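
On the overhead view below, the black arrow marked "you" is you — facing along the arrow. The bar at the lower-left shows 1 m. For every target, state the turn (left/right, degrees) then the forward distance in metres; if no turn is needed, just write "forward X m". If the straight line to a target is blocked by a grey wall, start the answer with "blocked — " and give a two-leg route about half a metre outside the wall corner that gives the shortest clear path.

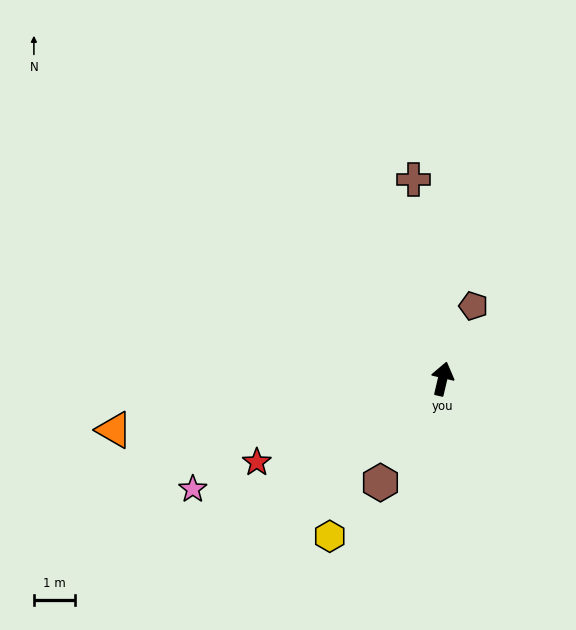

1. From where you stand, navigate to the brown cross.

turn left 22°, forward 4.9 m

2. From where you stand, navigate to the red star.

turn left 127°, forward 5.0 m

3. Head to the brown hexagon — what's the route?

turn left 162°, forward 3.0 m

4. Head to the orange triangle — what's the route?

turn left 112°, forward 8.2 m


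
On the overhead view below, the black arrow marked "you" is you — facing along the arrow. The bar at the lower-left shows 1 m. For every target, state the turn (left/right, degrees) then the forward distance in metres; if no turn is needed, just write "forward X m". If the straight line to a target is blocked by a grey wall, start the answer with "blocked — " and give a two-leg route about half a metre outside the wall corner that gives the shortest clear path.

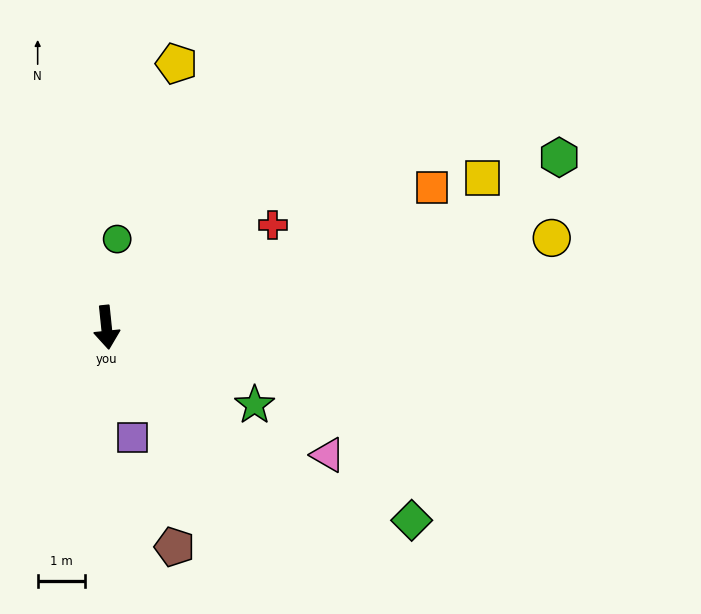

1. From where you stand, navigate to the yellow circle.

turn left 95°, forward 9.7 m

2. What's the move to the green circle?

turn left 167°, forward 1.9 m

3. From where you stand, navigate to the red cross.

turn left 116°, forward 4.1 m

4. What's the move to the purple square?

turn left 7°, forward 2.4 m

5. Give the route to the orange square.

turn left 107°, forward 7.5 m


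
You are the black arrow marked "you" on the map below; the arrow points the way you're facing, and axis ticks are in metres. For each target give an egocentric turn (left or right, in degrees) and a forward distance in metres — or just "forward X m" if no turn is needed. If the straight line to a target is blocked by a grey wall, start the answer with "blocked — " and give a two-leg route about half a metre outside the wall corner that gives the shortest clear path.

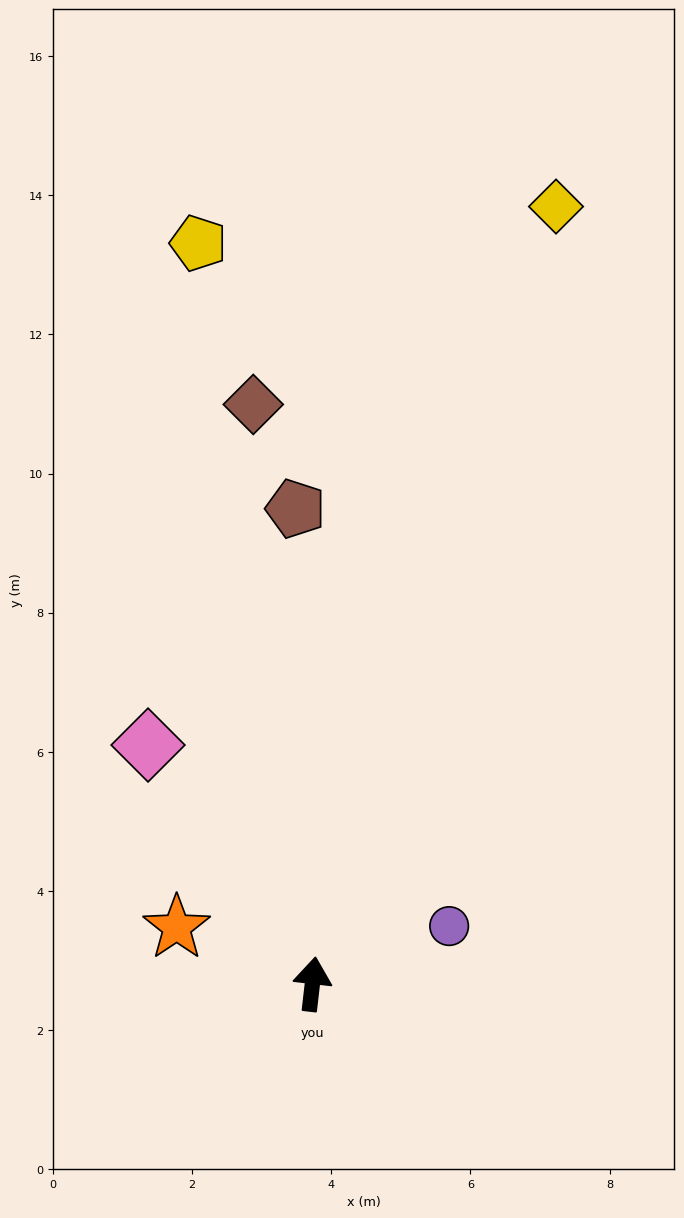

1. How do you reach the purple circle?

turn right 60°, forward 2.1 m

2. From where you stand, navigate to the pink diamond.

turn left 41°, forward 4.2 m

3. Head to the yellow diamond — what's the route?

turn right 11°, forward 11.7 m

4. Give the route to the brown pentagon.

turn left 9°, forward 6.8 m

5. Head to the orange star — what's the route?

turn left 74°, forward 2.1 m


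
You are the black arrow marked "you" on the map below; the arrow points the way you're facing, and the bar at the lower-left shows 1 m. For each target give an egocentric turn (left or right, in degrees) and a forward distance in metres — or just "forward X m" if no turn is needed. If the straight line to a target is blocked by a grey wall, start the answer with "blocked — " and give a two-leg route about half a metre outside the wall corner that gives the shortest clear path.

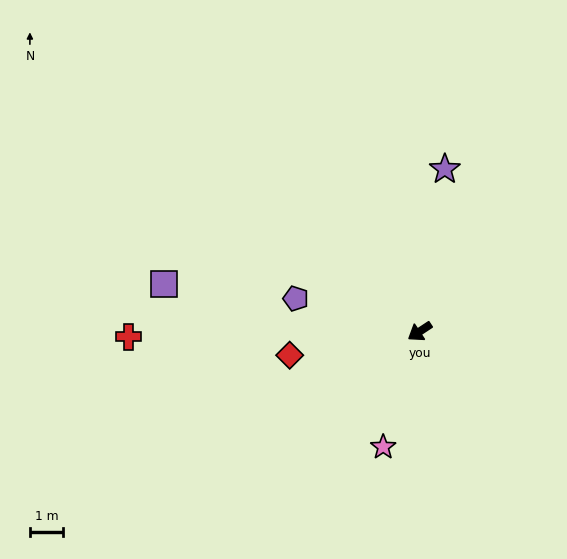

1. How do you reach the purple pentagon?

turn right 48°, forward 3.8 m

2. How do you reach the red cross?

turn right 32°, forward 8.7 m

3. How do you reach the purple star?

turn right 132°, forward 4.9 m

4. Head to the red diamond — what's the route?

turn right 23°, forward 3.9 m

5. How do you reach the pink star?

turn left 39°, forward 3.6 m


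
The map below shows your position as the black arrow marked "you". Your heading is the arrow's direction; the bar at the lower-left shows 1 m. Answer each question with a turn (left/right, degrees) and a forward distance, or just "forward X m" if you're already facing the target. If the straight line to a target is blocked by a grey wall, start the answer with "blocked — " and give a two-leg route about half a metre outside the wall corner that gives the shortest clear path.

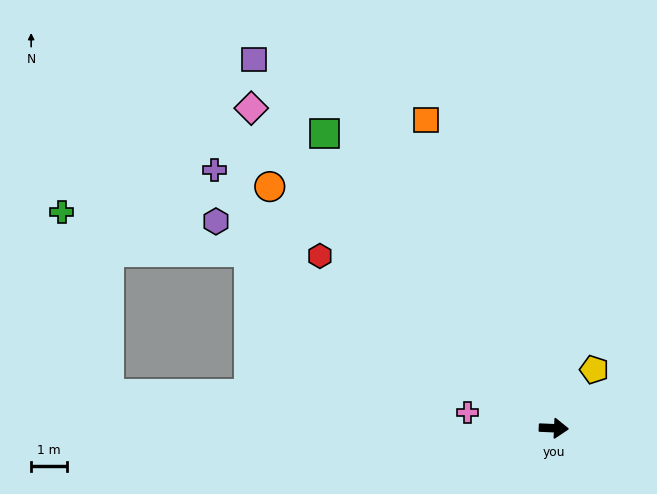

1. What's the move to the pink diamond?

turn left 136°, forward 12.4 m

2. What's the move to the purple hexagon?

turn left 151°, forward 11.1 m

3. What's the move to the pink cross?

turn left 172°, forward 2.5 m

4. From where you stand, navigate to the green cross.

blocked — turn left 153°, forward 9.9 m, then turn left 17°, forward 5.4 m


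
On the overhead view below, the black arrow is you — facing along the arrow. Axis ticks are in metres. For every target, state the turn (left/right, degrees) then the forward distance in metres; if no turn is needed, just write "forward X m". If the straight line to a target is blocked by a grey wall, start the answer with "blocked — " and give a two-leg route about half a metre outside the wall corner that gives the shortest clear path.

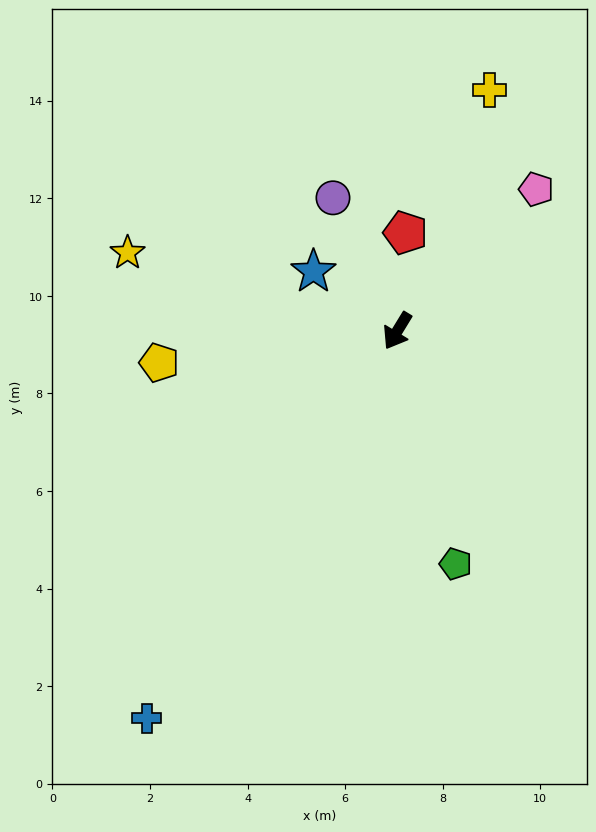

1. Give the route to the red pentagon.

turn right 153°, forward 2.0 m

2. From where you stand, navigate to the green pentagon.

turn left 45°, forward 4.9 m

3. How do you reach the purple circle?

turn right 123°, forward 3.0 m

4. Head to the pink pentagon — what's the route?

turn left 167°, forward 4.1 m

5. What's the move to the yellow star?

turn right 75°, forward 5.8 m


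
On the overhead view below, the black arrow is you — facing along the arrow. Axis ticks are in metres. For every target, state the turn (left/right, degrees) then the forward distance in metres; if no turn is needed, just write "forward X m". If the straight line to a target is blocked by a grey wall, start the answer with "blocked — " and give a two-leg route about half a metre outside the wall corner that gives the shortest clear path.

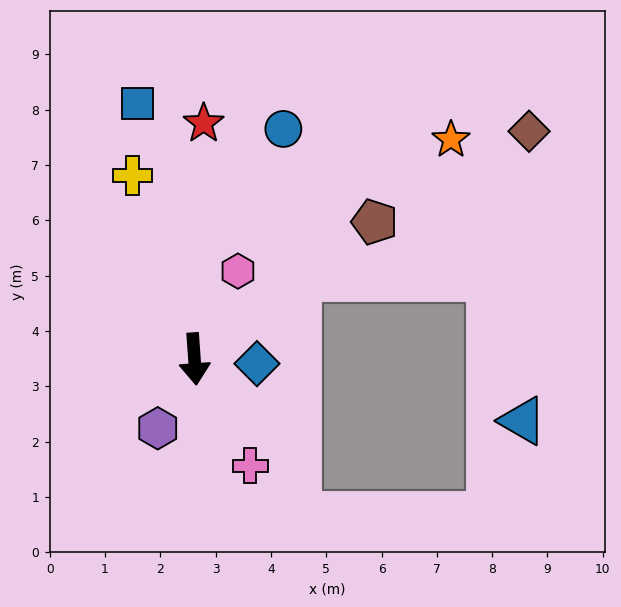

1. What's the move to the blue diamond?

turn left 82°, forward 1.1 m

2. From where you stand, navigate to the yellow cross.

turn right 165°, forward 3.5 m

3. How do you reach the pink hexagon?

turn left 150°, forward 1.8 m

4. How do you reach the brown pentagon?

turn left 123°, forward 4.1 m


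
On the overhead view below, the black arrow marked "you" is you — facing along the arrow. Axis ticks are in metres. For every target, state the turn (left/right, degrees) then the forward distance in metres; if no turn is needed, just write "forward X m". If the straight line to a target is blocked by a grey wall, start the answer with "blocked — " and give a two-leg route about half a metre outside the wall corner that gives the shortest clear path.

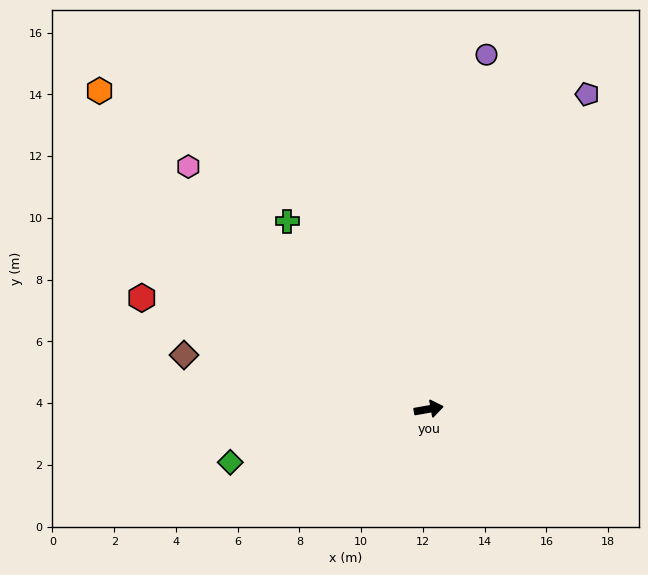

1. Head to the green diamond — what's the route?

turn right 175°, forward 6.7 m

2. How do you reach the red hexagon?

turn left 149°, forward 10.0 m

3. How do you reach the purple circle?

turn left 71°, forward 11.6 m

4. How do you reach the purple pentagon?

turn left 53°, forward 11.4 m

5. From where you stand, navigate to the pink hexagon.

turn left 125°, forward 11.1 m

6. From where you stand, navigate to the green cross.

turn left 117°, forward 7.6 m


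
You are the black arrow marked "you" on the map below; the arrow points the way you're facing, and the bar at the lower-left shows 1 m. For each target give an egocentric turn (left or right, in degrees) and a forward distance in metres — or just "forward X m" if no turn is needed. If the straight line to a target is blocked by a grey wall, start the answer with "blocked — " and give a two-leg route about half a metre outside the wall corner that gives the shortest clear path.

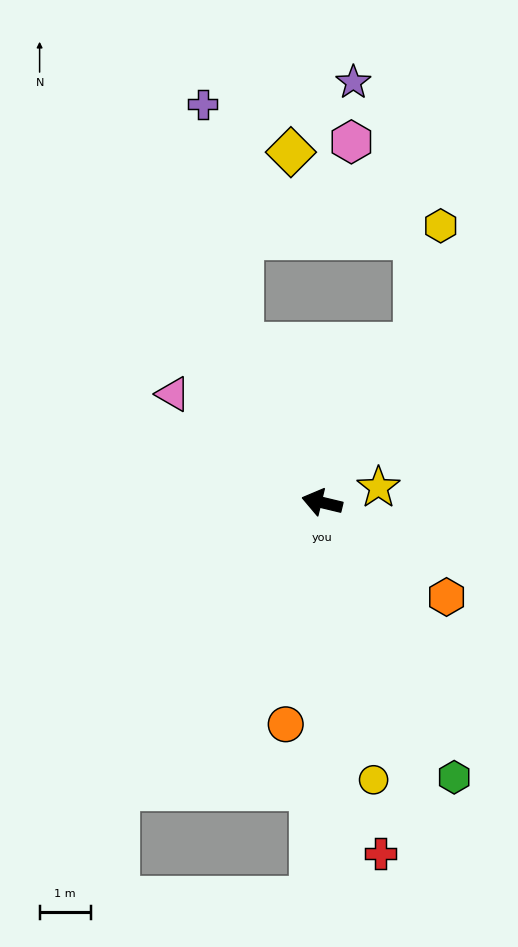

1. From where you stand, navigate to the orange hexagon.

turn left 156°, forward 3.1 m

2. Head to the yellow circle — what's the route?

turn left 114°, forward 5.5 m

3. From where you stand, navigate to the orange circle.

turn left 94°, forward 4.4 m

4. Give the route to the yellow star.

turn right 152°, forward 1.1 m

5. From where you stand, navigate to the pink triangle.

turn right 23°, forward 3.6 m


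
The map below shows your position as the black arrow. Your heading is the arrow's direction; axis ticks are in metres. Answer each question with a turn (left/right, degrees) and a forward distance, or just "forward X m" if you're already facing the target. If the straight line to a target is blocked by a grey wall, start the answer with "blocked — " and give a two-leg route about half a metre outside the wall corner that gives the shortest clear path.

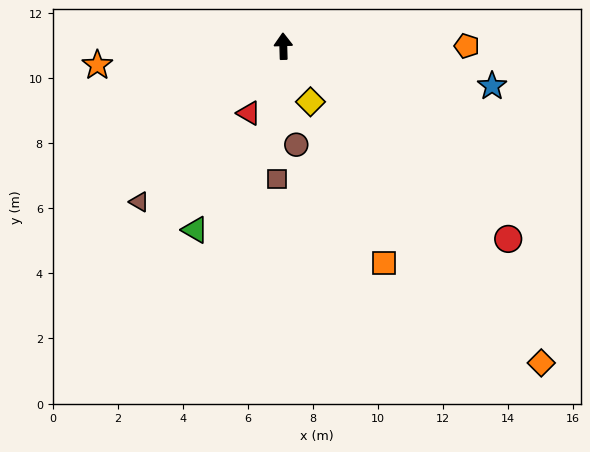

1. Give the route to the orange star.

turn left 94°, forward 5.7 m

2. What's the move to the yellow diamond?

turn right 156°, forward 1.9 m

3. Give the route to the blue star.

turn right 103°, forward 6.5 m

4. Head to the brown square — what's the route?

turn left 176°, forward 4.1 m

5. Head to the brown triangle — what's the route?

turn left 136°, forward 6.5 m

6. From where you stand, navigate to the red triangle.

turn left 151°, forward 2.3 m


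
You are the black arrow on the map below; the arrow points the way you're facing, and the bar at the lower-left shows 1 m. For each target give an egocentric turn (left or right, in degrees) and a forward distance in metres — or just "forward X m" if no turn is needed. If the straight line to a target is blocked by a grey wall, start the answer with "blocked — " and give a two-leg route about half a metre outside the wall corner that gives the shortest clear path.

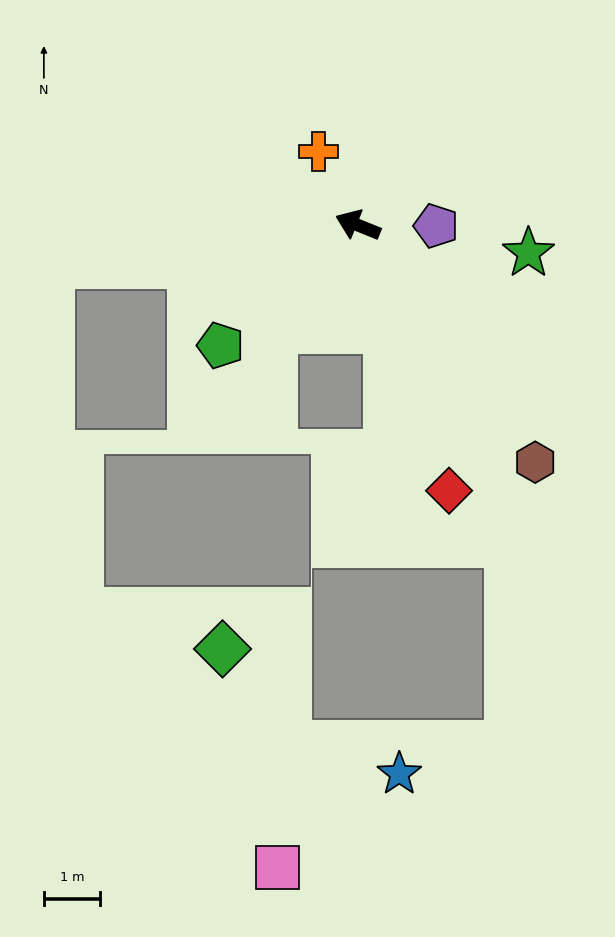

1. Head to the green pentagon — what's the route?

turn left 63°, forward 3.3 m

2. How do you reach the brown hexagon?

turn left 149°, forward 5.3 m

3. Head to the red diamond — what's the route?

turn left 131°, forward 5.0 m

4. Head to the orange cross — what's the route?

turn right 40°, forward 1.5 m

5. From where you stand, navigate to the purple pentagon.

turn right 159°, forward 1.4 m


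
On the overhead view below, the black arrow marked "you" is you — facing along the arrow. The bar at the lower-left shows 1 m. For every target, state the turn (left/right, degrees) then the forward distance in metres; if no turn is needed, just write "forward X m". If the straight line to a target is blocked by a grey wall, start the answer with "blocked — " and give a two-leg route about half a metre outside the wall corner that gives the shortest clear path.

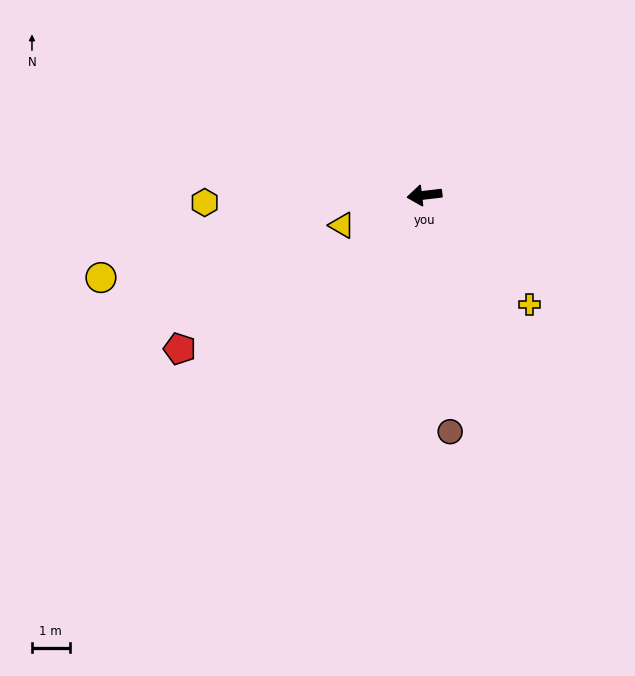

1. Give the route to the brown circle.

turn left 89°, forward 6.3 m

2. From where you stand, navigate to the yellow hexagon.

turn right 5°, forward 5.8 m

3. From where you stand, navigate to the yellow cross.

turn left 127°, forward 4.0 m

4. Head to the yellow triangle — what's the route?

turn left 13°, forward 2.3 m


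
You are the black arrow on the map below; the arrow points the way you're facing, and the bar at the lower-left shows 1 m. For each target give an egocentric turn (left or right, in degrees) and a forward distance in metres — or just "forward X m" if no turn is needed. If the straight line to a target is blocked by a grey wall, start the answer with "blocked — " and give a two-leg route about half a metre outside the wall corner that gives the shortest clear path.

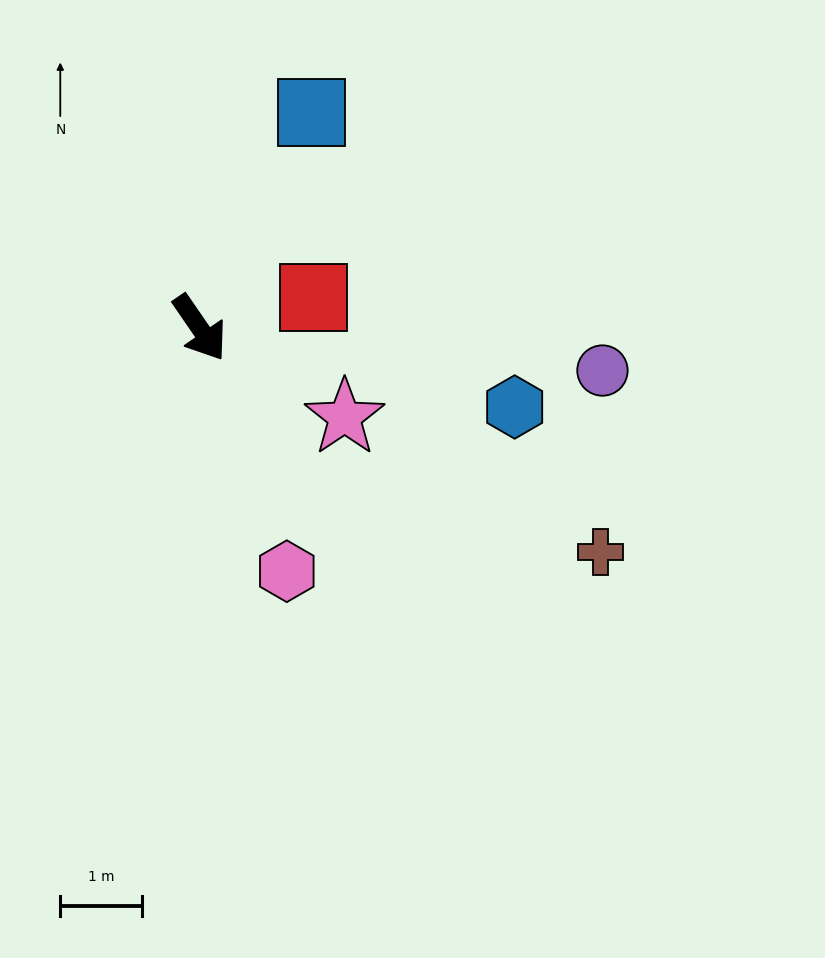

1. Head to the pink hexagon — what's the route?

turn right 15°, forward 3.1 m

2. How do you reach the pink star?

turn left 24°, forward 2.1 m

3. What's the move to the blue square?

turn left 118°, forward 3.0 m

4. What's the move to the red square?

turn left 70°, forward 1.4 m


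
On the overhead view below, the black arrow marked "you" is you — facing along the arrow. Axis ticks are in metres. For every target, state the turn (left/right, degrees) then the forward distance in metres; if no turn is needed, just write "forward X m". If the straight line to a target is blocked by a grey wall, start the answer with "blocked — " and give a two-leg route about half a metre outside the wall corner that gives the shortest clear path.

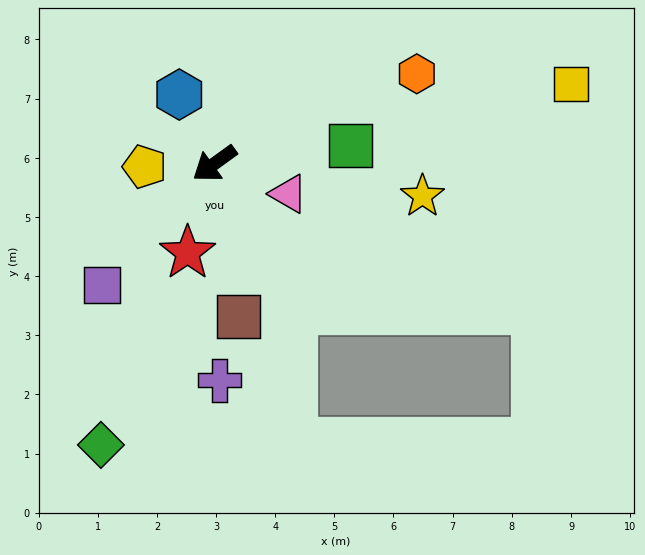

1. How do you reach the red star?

turn left 37°, forward 1.6 m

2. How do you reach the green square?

turn left 152°, forward 2.3 m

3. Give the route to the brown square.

turn left 63°, forward 2.6 m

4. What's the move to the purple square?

turn left 11°, forward 2.8 m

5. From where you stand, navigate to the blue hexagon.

turn right 99°, forward 1.3 m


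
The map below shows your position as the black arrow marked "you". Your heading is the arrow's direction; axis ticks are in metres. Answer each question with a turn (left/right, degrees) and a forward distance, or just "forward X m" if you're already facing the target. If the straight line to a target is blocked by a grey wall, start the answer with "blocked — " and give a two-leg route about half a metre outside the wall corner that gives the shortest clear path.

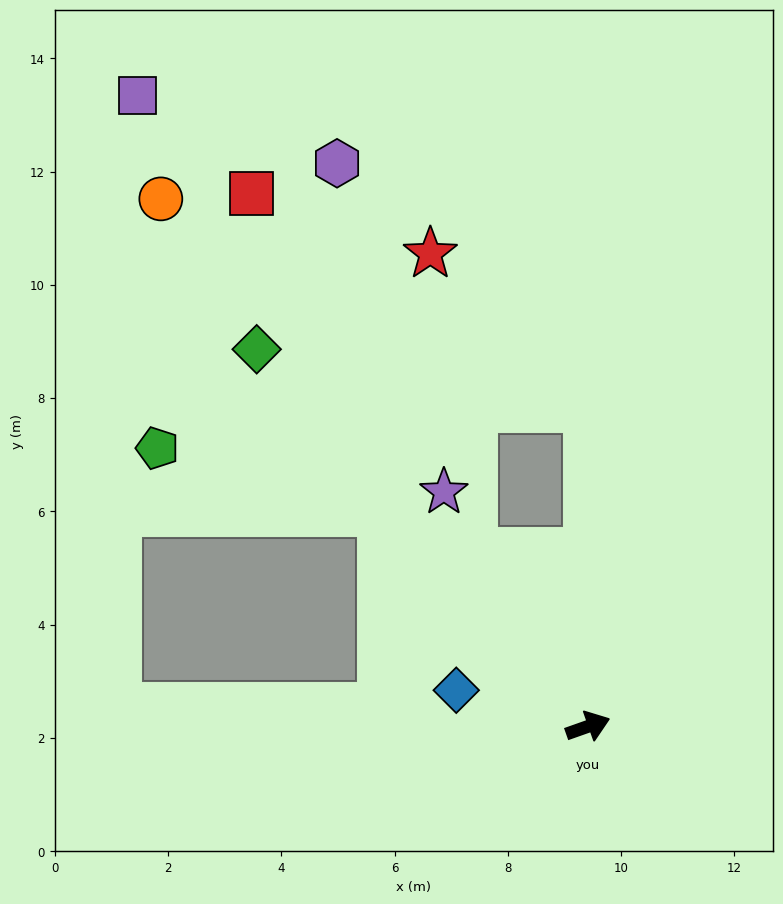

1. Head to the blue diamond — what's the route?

turn left 145°, forward 2.4 m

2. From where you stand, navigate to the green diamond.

turn left 112°, forward 8.9 m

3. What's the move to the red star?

blocked — turn left 71°, forward 5.6 m, then turn left 45°, forward 3.9 m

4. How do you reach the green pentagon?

blocked — turn left 114°, forward 5.3 m, then turn left 31°, forward 4.1 m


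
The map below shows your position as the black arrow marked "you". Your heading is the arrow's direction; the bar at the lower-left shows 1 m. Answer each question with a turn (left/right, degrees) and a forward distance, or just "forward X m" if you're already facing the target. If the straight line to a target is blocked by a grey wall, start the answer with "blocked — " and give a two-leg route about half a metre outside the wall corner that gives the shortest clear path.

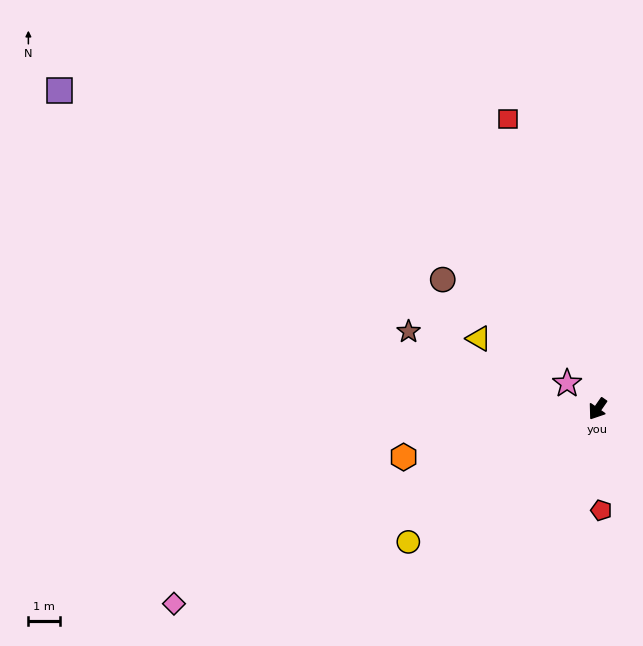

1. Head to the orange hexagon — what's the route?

turn right 41°, forward 6.2 m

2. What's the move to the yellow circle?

turn right 20°, forward 7.2 m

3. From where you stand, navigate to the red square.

turn right 128°, forward 9.5 m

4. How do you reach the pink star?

turn right 95°, forward 1.2 m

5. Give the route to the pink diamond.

turn right 30°, forward 14.5 m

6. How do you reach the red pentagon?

turn left 37°, forward 3.2 m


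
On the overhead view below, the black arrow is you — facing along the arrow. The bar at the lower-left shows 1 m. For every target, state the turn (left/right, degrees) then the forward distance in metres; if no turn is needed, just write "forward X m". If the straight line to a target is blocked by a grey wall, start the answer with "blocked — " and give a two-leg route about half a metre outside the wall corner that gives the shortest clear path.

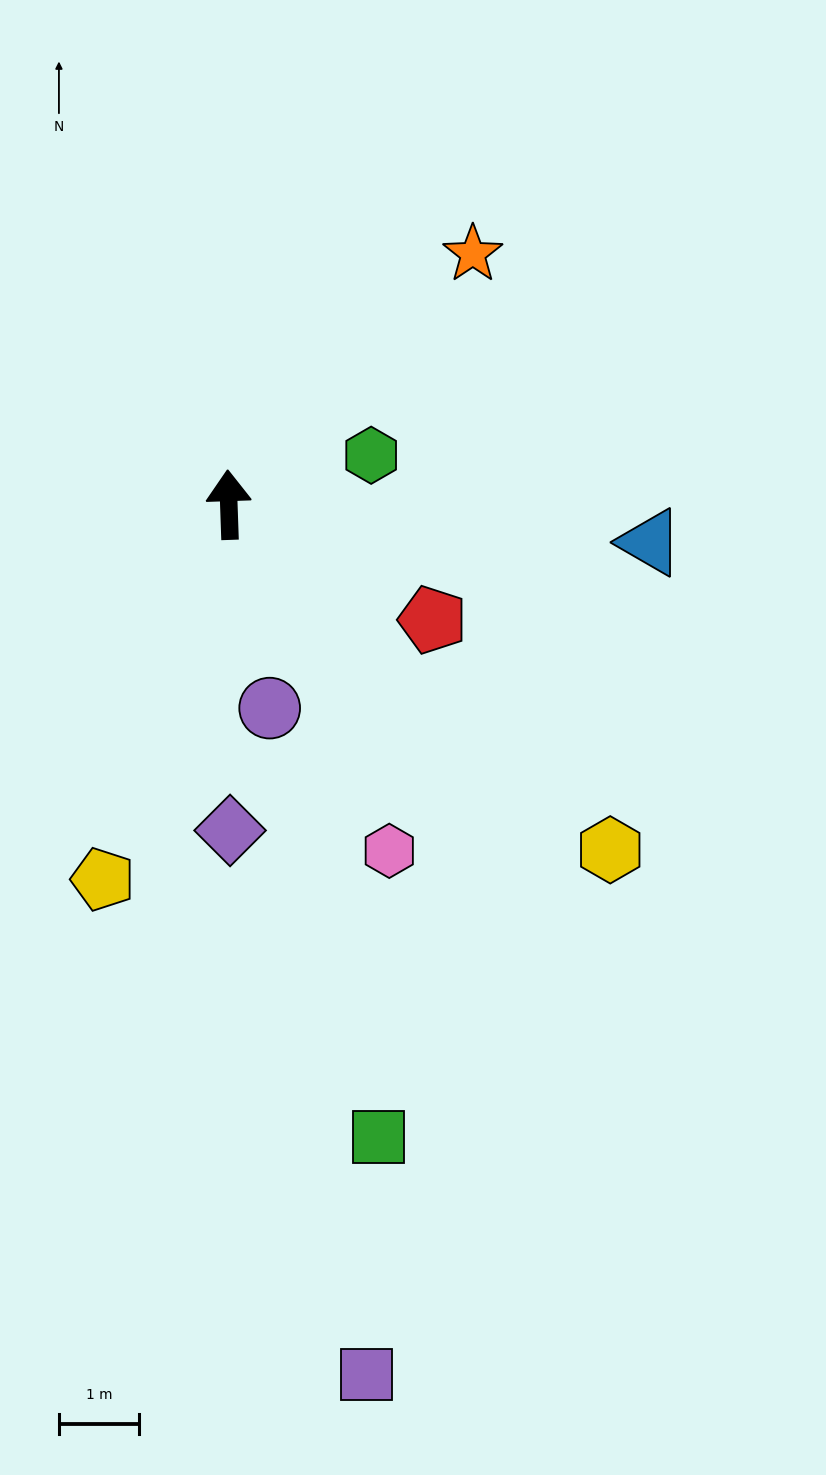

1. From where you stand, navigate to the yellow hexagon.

turn right 134°, forward 6.4 m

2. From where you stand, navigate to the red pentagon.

turn right 121°, forward 2.9 m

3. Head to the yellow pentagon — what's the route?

turn left 159°, forward 4.9 m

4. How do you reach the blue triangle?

turn right 97°, forward 5.3 m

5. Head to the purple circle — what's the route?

turn right 171°, forward 2.6 m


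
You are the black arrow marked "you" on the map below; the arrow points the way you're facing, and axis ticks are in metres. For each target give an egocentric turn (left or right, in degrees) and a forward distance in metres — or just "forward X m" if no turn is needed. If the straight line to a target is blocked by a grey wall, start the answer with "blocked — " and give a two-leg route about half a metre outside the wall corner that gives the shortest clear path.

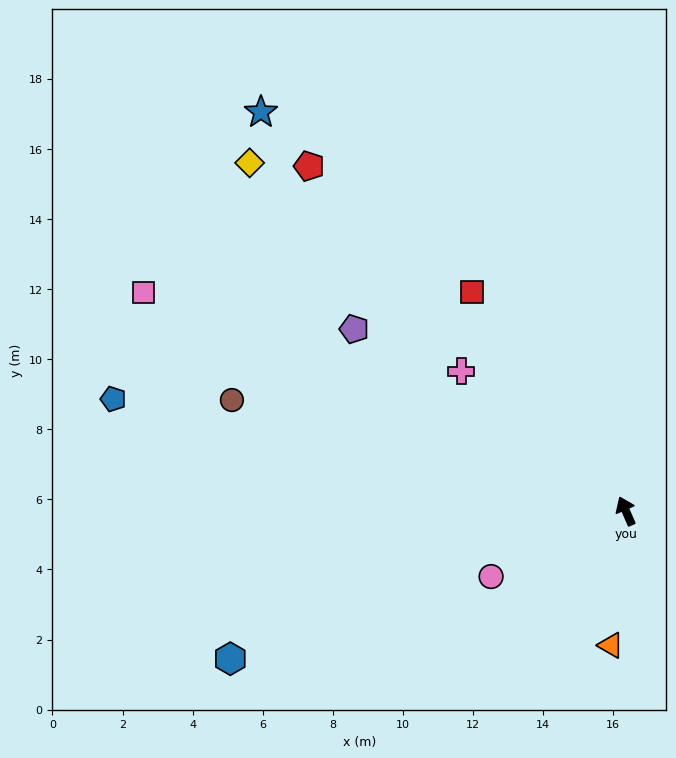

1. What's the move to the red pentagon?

turn left 19°, forward 13.4 m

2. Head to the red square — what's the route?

turn left 11°, forward 7.6 m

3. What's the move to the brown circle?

turn left 51°, forward 11.7 m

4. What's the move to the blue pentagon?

turn left 54°, forward 15.0 m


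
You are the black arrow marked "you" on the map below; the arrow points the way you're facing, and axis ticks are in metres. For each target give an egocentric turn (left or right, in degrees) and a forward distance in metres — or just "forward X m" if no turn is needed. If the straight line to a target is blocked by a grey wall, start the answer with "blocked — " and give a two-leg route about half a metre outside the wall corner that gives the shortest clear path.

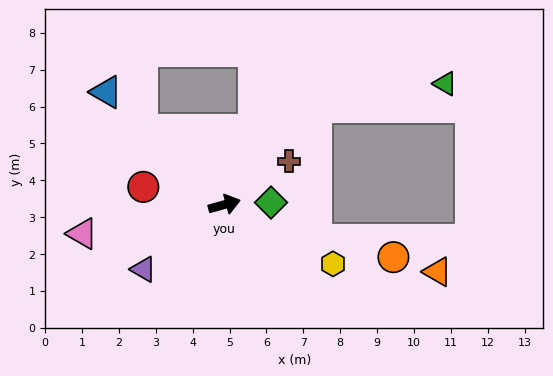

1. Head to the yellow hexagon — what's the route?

turn right 44°, forward 3.4 m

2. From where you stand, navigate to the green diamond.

turn right 13°, forward 1.3 m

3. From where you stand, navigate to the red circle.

turn left 152°, forward 2.3 m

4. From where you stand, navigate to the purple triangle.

turn right 157°, forward 2.8 m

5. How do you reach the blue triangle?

turn left 121°, forward 4.4 m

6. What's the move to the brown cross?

turn left 18°, forward 2.1 m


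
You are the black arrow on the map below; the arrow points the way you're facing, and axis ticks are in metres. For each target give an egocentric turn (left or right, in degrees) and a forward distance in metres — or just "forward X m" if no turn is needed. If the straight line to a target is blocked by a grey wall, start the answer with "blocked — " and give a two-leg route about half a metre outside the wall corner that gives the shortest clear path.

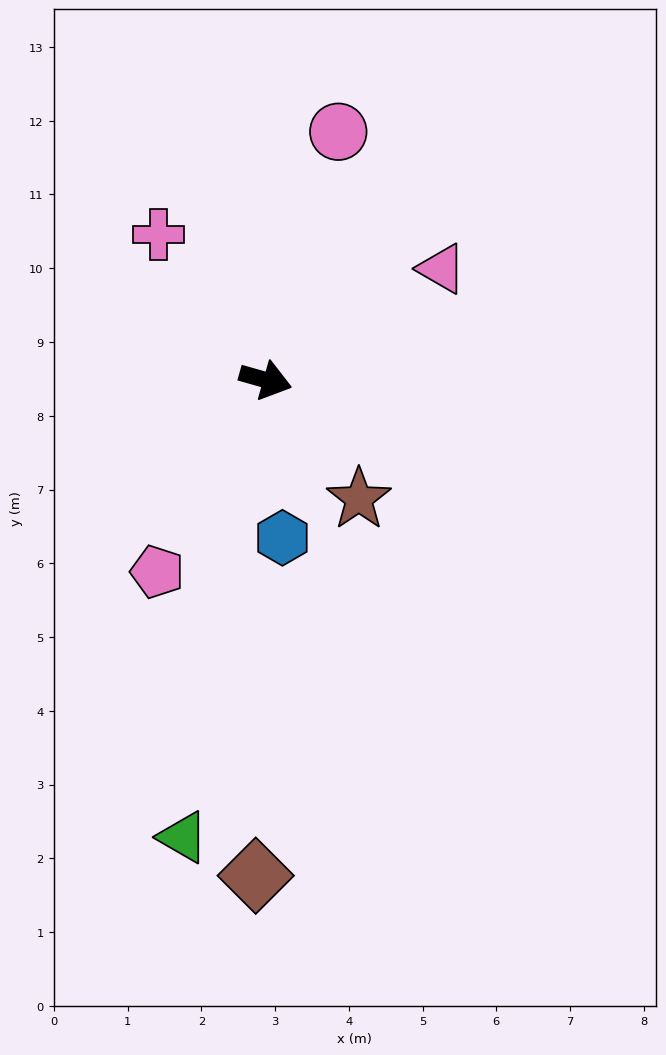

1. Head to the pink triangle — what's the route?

turn left 48°, forward 2.8 m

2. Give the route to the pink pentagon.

turn right 104°, forward 3.0 m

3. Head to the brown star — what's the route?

turn right 36°, forward 2.0 m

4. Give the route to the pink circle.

turn left 90°, forward 3.5 m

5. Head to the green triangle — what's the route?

turn right 84°, forward 6.3 m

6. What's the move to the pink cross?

turn left 142°, forward 2.4 m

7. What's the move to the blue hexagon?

turn right 68°, forward 2.2 m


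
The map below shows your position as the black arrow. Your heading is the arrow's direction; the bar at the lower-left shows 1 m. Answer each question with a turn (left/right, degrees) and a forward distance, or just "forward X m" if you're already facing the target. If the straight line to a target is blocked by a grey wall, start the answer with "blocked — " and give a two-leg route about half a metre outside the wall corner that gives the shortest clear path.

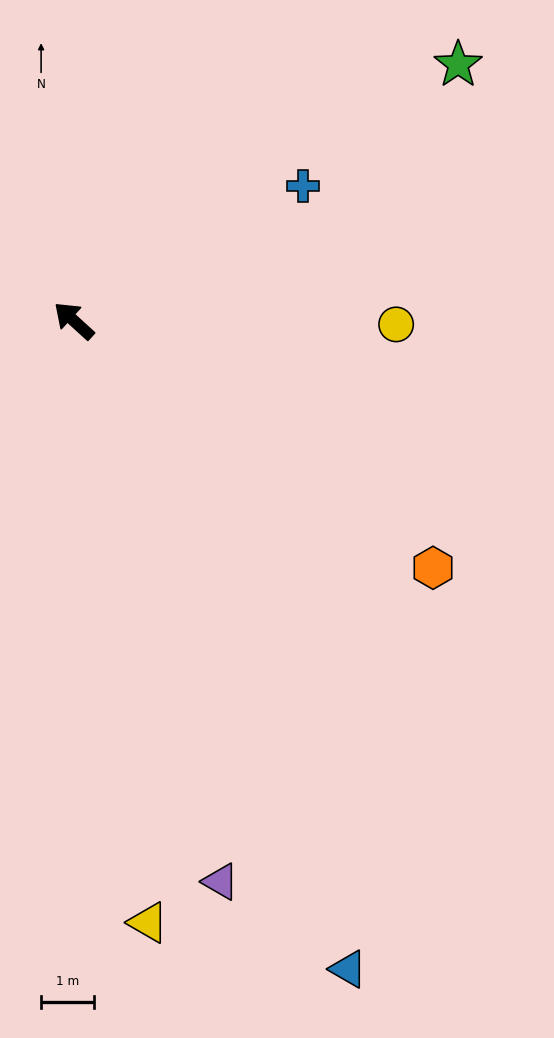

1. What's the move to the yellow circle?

turn right 138°, forward 6.1 m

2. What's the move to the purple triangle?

turn left 147°, forward 11.0 m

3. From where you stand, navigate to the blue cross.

turn right 107°, forward 5.1 m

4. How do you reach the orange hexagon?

turn right 172°, forward 8.3 m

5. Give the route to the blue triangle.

turn left 155°, forward 13.4 m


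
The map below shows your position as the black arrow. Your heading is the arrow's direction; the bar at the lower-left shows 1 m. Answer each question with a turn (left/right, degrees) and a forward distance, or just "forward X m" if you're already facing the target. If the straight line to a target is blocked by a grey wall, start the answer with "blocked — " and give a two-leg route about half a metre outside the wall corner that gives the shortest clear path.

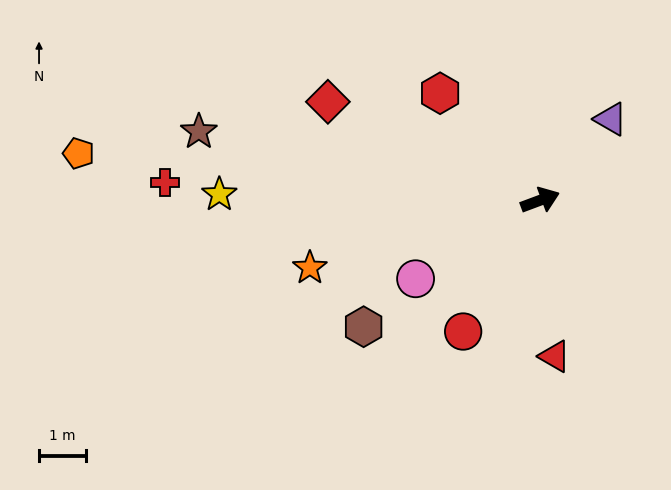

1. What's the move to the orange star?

turn left 176°, forward 5.1 m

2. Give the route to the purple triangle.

turn left 29°, forward 2.3 m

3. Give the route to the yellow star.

turn left 158°, forward 6.9 m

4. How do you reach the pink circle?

turn right 168°, forward 3.1 m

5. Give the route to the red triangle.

turn right 105°, forward 3.3 m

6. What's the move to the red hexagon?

turn left 113°, forward 3.1 m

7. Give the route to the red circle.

turn right 141°, forward 3.3 m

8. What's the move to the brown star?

turn left 148°, forward 7.4 m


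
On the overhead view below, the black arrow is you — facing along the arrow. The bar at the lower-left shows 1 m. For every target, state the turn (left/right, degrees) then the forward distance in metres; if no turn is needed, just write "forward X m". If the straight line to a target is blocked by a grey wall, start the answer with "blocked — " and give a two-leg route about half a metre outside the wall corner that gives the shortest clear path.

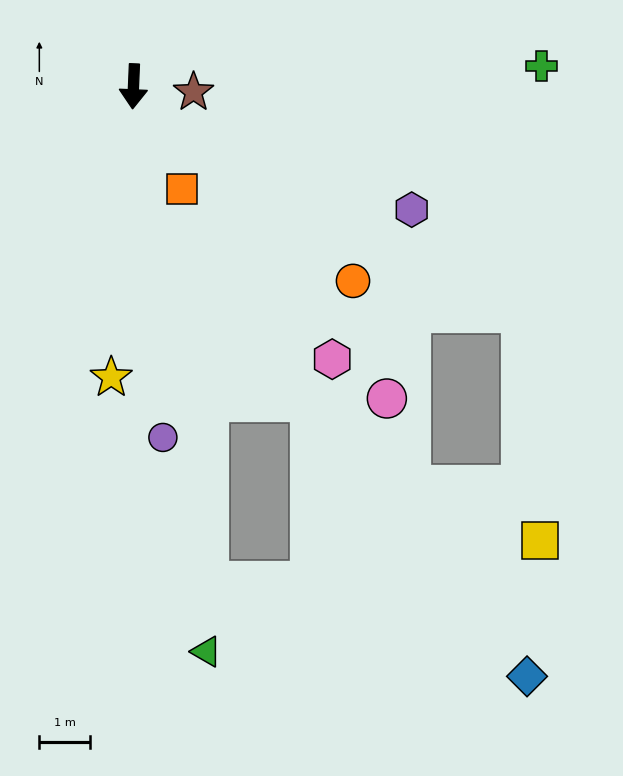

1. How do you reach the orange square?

turn left 28°, forward 2.2 m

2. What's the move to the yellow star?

forward 5.8 m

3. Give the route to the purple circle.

turn left 7°, forward 7.0 m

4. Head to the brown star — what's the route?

turn left 87°, forward 1.2 m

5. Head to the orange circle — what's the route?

turn left 51°, forward 5.8 m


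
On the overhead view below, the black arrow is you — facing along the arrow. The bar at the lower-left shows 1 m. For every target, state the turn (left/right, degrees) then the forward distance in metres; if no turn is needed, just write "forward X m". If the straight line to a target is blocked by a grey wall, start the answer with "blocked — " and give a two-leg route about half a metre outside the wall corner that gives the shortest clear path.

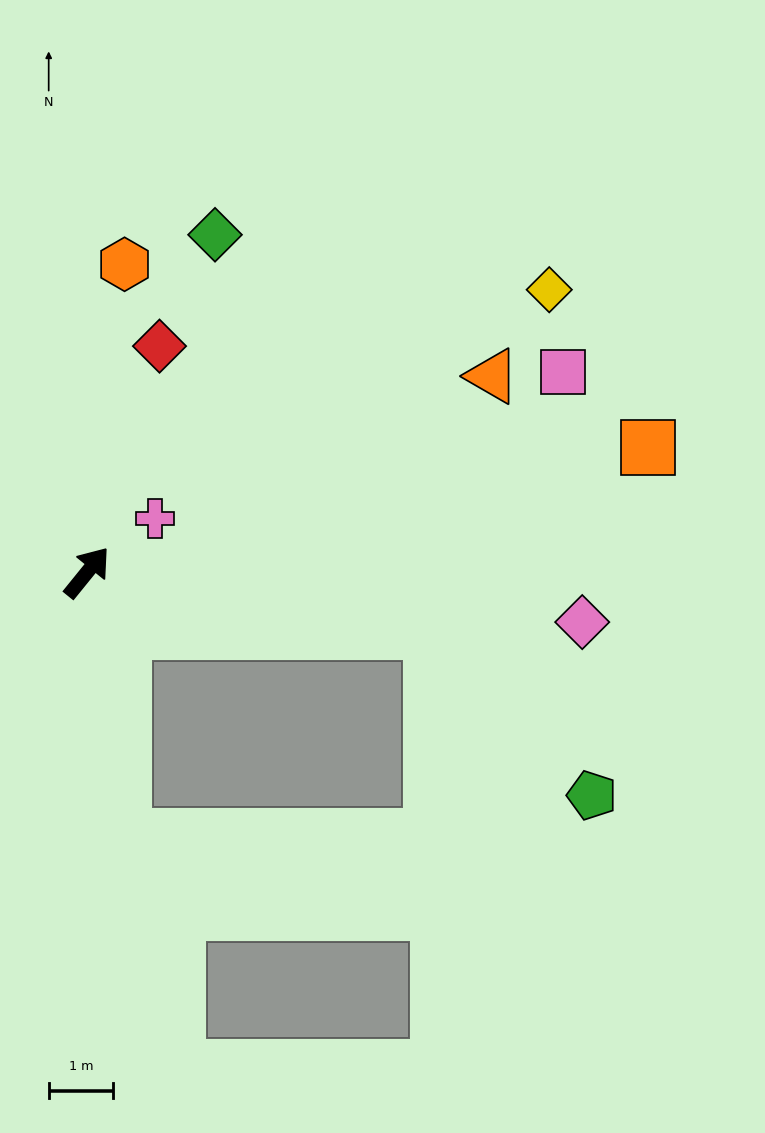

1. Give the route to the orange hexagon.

turn left 32°, forward 4.8 m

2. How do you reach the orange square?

turn right 38°, forward 9.0 m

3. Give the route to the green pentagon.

blocked — turn right 61°, forward 5.4 m, then turn right 35°, forward 3.6 m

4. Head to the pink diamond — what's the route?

turn right 57°, forward 7.8 m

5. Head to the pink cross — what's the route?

turn right 13°, forward 1.4 m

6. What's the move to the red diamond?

turn left 21°, forward 3.7 m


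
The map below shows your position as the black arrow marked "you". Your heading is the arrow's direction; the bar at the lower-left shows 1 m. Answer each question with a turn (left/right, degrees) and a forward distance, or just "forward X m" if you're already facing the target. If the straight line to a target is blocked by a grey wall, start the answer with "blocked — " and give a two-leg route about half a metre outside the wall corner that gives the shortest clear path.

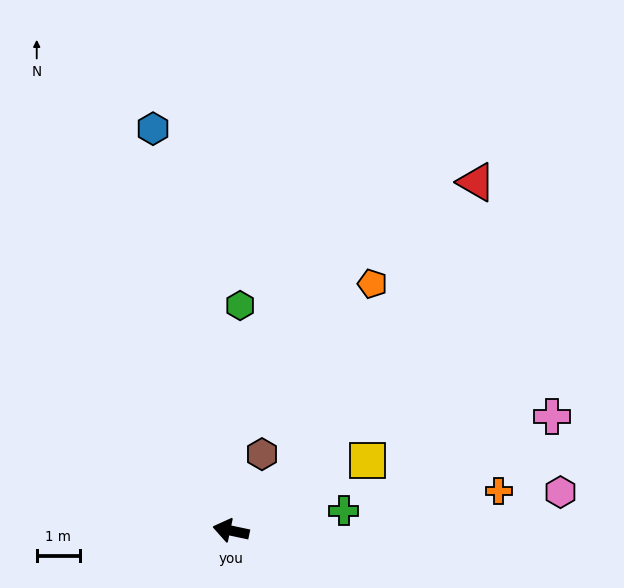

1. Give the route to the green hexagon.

turn right 80°, forward 5.2 m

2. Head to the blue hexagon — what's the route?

turn right 67°, forward 9.5 m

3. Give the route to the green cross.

turn right 158°, forward 2.7 m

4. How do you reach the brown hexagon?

turn right 100°, forward 1.9 m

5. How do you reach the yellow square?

turn right 141°, forward 3.6 m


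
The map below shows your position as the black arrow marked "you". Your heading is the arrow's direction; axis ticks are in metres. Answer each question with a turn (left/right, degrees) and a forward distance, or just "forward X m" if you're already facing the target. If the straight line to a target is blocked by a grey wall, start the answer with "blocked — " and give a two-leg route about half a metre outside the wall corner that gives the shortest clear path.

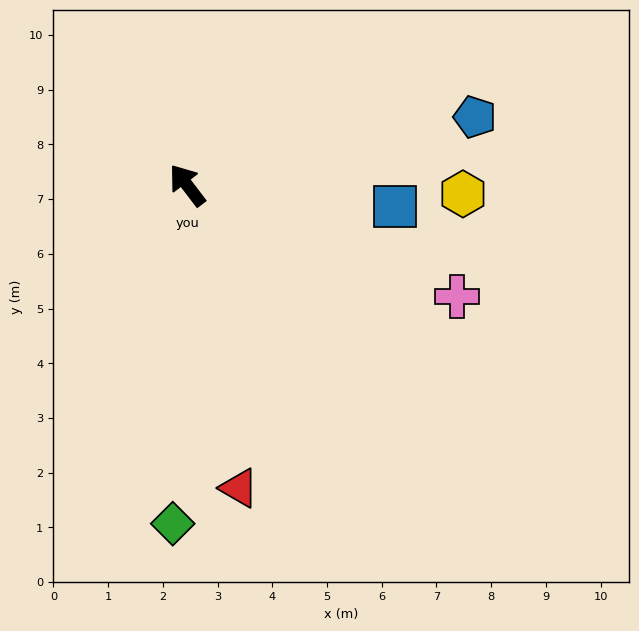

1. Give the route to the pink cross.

turn right 150°, forward 5.3 m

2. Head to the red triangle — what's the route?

turn left 152°, forward 5.6 m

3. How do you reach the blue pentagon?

turn right 114°, forward 5.4 m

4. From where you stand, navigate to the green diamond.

turn left 140°, forward 6.2 m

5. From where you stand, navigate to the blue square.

turn right 133°, forward 3.8 m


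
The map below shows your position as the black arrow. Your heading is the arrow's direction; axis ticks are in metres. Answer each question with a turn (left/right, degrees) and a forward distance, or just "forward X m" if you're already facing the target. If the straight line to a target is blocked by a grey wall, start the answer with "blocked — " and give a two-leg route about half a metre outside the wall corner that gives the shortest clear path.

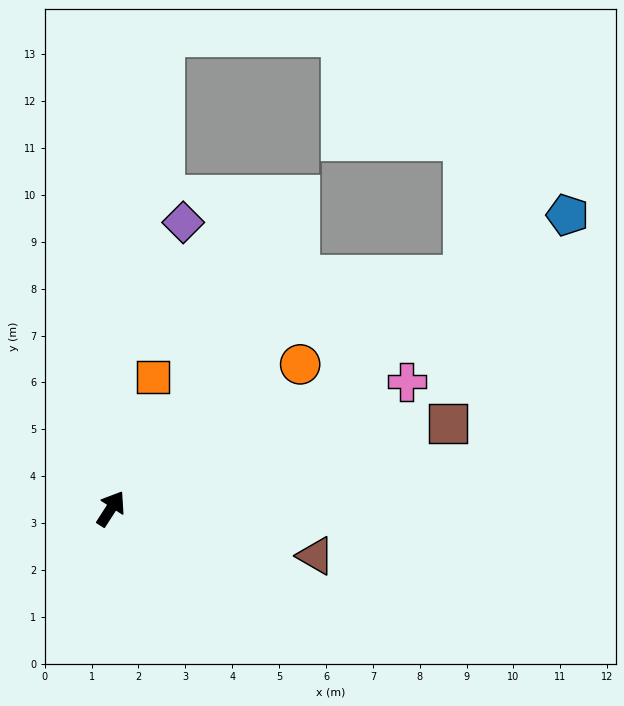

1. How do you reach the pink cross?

turn right 34°, forward 6.9 m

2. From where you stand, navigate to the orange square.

turn left 15°, forward 2.9 m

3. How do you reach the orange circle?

turn right 20°, forward 5.1 m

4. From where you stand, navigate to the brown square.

turn right 43°, forward 7.4 m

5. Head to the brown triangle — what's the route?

turn right 70°, forward 4.5 m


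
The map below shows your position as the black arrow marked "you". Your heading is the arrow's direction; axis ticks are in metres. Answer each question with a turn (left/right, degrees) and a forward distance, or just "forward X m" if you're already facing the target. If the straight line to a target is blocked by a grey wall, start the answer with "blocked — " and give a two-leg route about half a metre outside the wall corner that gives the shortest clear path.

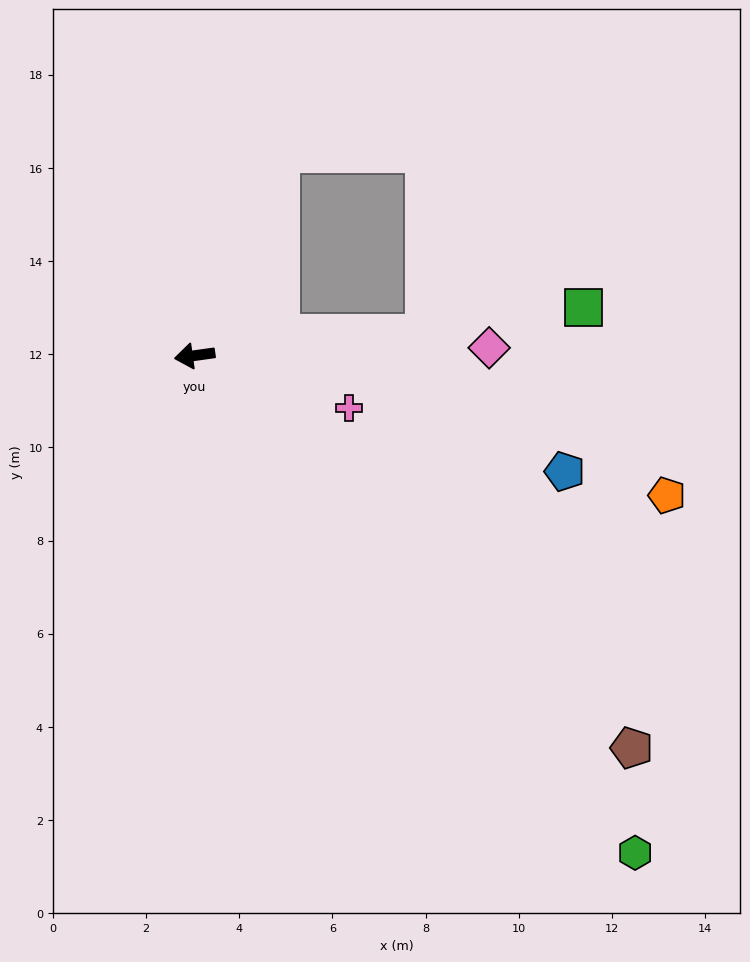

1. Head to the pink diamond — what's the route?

turn left 174°, forward 6.3 m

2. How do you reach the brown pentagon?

turn left 130°, forward 12.6 m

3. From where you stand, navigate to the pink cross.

turn left 153°, forward 3.5 m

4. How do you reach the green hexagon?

turn left 124°, forward 14.3 m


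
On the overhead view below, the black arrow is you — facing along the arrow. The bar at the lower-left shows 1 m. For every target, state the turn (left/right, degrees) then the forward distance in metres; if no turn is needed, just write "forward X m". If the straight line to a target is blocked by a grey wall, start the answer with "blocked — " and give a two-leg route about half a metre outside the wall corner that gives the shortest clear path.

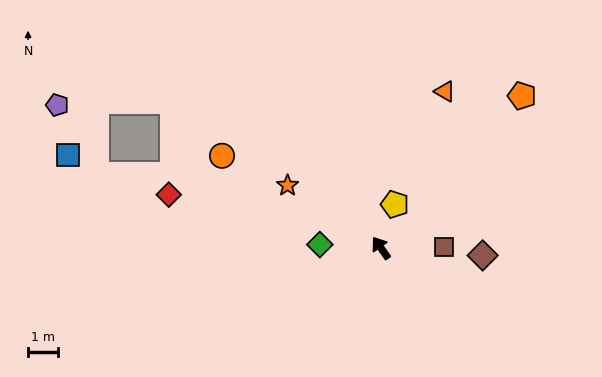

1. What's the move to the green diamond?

turn left 52°, forward 2.0 m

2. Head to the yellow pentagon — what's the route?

turn right 53°, forward 1.5 m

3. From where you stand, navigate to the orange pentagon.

turn right 78°, forward 6.9 m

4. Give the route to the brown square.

turn right 124°, forward 2.1 m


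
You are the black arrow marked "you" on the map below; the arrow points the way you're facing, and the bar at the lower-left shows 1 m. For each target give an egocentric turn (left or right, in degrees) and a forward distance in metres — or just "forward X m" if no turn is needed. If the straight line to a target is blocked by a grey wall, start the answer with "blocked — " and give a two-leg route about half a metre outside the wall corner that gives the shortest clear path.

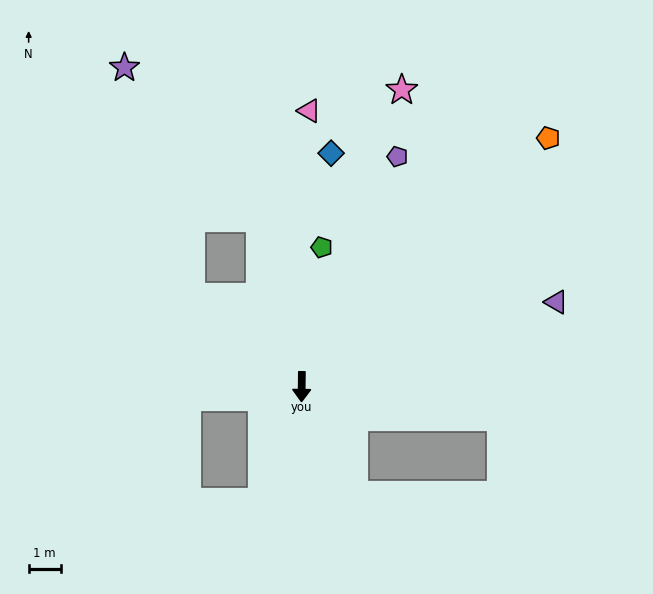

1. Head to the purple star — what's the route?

blocked — turn right 165°, forward 5.4 m, then turn left 27°, forward 6.3 m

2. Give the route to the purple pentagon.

turn left 158°, forward 7.7 m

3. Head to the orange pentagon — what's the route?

turn left 136°, forward 10.8 m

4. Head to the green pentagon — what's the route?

turn left 172°, forward 4.4 m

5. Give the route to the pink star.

turn left 162°, forward 9.7 m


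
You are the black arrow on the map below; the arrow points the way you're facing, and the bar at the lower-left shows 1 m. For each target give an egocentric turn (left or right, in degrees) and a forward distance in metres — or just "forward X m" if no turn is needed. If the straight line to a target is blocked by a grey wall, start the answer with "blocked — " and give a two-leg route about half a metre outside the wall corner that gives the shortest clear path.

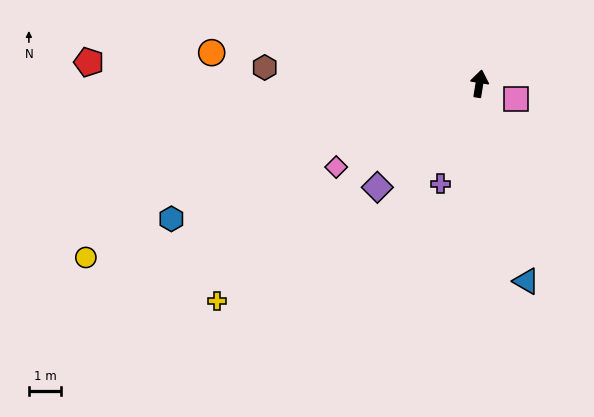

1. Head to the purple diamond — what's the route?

turn left 145°, forward 4.5 m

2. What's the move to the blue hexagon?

turn left 123°, forward 10.3 m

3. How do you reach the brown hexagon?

turn left 95°, forward 6.6 m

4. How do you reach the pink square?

turn right 103°, forward 1.2 m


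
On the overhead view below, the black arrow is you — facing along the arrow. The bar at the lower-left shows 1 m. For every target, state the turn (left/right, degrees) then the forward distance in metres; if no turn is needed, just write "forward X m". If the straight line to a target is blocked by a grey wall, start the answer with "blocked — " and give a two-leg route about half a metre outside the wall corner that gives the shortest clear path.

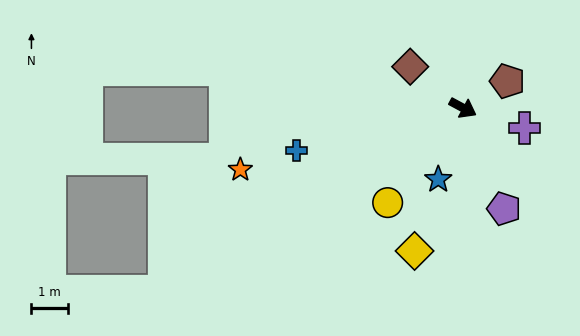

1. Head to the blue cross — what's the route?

turn right 137°, forward 4.7 m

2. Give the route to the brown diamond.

turn left 170°, forward 1.8 m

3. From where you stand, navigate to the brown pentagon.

turn left 59°, forward 1.4 m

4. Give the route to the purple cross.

turn left 10°, forward 1.8 m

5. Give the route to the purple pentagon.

turn right 40°, forward 3.0 m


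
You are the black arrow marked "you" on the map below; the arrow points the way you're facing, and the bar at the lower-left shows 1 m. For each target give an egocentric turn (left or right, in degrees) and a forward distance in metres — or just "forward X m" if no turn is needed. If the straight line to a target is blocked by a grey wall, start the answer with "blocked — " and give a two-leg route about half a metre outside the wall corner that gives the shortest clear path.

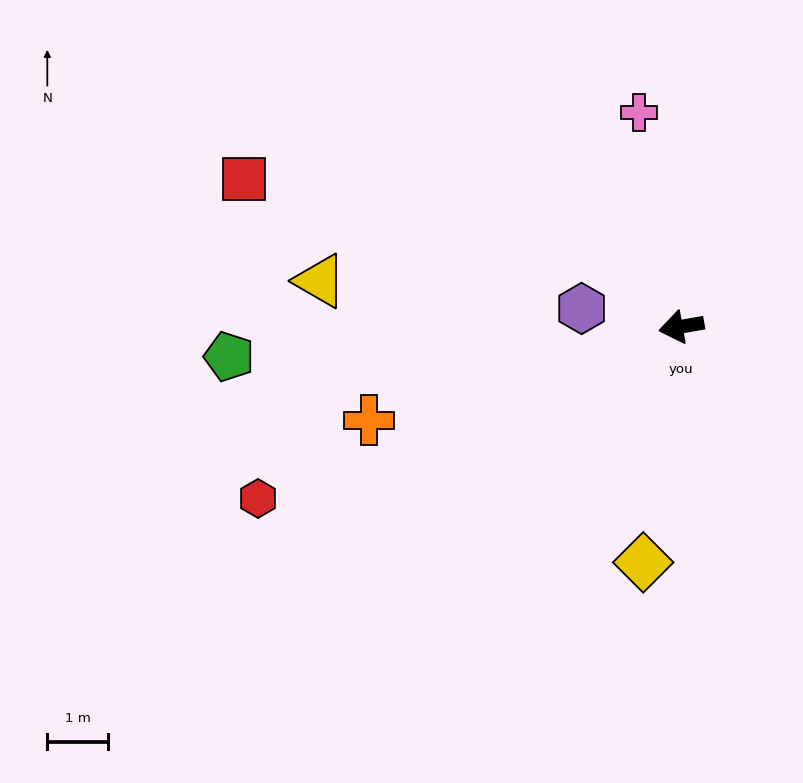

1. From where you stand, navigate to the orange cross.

turn left 7°, forward 5.3 m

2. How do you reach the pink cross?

turn right 89°, forward 3.6 m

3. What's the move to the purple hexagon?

turn right 20°, forward 1.7 m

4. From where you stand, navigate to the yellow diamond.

turn left 71°, forward 3.9 m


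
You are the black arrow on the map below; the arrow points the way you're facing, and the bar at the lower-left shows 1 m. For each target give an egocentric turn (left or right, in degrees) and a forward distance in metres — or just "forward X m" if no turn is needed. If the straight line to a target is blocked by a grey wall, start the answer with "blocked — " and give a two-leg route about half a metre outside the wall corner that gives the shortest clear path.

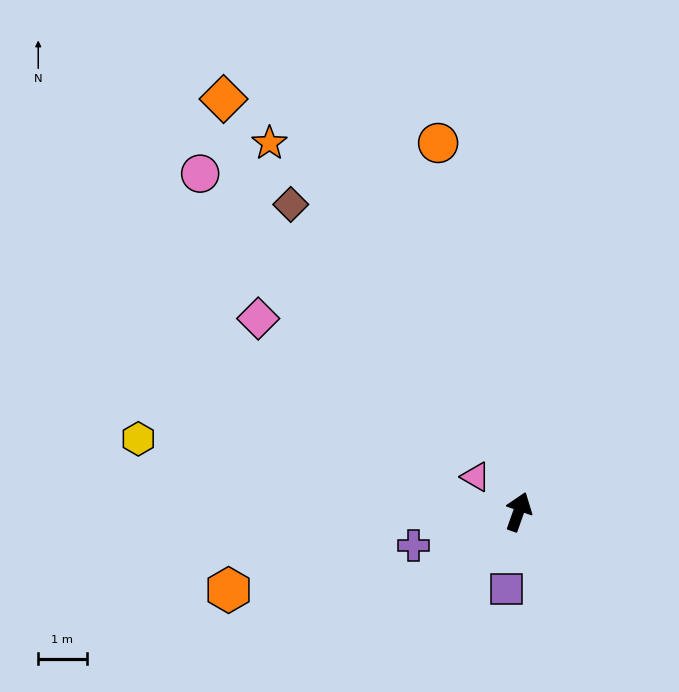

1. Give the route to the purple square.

turn right 169°, forward 1.6 m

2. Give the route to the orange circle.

turn left 32°, forward 7.8 m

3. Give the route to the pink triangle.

turn left 70°, forward 1.1 m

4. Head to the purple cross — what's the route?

turn left 127°, forward 2.3 m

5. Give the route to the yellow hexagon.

turn left 99°, forward 8.0 m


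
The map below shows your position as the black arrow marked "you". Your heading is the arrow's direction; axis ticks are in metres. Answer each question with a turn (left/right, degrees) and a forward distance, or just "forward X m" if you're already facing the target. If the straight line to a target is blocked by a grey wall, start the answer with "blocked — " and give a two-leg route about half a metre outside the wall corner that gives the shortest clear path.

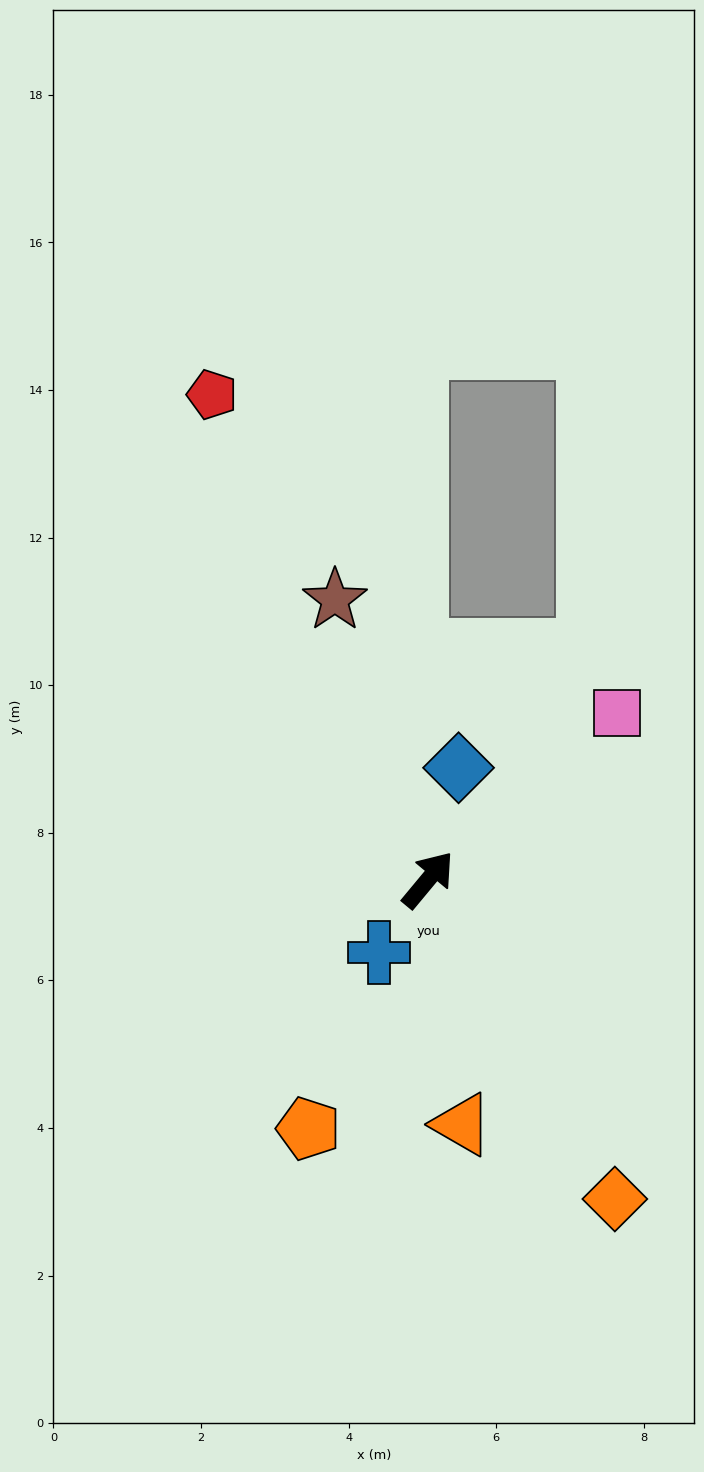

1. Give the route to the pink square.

turn right 9°, forward 3.4 m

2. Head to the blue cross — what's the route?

turn right 174°, forward 1.2 m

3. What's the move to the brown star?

turn left 58°, forward 4.0 m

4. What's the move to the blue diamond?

turn left 24°, forward 1.6 m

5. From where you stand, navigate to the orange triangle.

turn right 132°, forward 3.3 m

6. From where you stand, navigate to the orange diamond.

turn right 110°, forward 5.0 m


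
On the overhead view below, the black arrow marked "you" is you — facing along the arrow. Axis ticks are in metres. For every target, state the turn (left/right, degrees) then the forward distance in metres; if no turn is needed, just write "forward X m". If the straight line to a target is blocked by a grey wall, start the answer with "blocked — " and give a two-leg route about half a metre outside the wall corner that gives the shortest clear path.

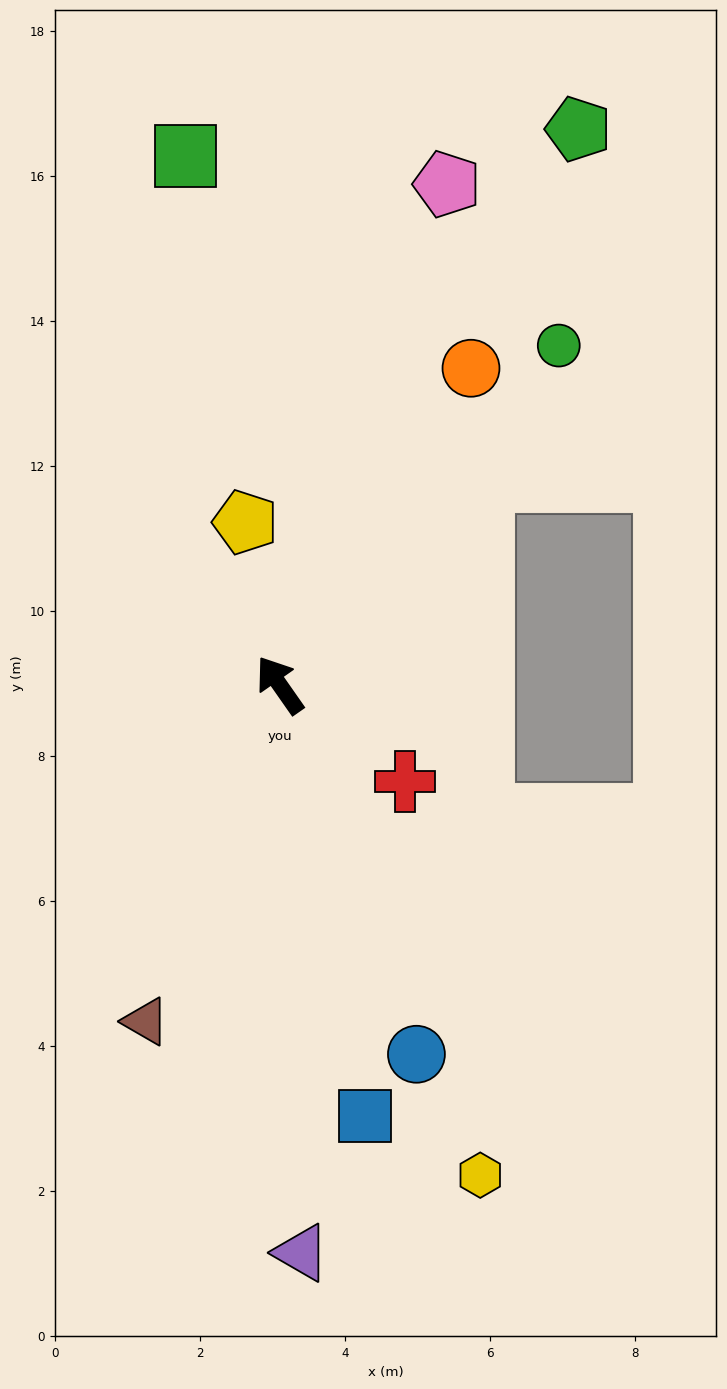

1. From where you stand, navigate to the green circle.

turn right 74°, forward 6.1 m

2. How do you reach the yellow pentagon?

turn right 23°, forward 2.3 m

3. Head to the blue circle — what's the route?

turn left 165°, forward 5.4 m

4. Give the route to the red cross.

turn right 163°, forward 2.2 m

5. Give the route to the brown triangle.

turn left 123°, forward 5.0 m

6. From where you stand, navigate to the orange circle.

turn right 66°, forward 5.1 m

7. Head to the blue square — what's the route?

turn left 156°, forward 6.1 m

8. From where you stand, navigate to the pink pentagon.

turn right 53°, forward 7.3 m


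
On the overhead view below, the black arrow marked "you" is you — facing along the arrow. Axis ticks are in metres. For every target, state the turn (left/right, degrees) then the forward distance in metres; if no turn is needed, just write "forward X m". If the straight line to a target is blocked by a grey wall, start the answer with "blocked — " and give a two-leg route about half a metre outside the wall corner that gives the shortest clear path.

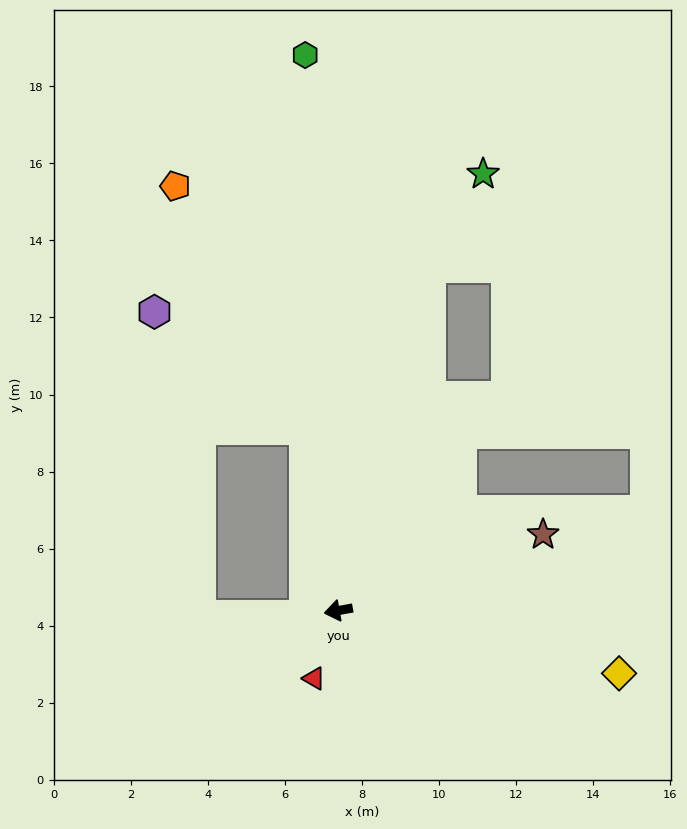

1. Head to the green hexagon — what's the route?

turn right 97°, forward 14.4 m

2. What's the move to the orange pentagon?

blocked — turn right 90°, forward 4.8 m, then turn left 18°, forward 7.1 m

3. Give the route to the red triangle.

turn left 60°, forward 1.9 m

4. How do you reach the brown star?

turn right 170°, forward 5.7 m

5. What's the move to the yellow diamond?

turn left 157°, forward 7.5 m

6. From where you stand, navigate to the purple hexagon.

blocked — turn right 90°, forward 4.8 m, then turn left 42°, forward 4.9 m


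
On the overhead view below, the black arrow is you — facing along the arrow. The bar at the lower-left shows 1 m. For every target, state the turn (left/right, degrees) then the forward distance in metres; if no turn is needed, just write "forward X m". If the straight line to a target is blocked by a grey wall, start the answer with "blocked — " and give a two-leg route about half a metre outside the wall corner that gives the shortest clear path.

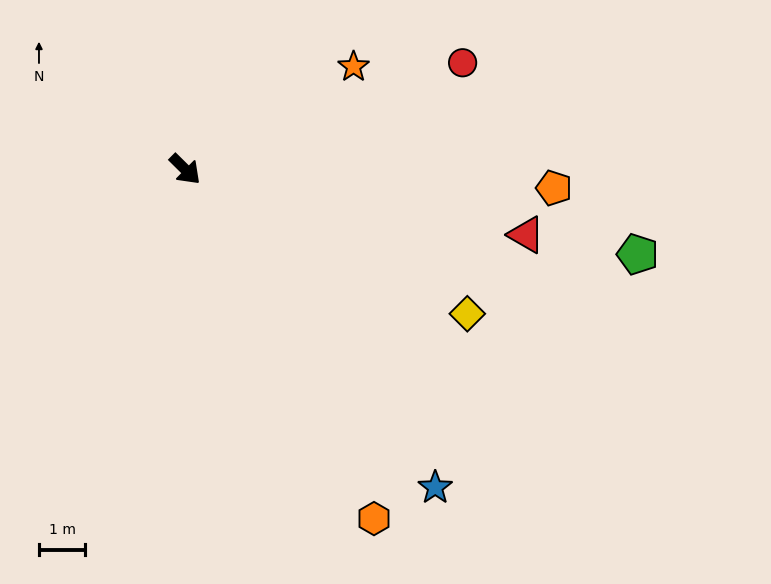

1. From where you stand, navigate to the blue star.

turn right 7°, forward 8.7 m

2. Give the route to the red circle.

turn left 66°, forward 6.4 m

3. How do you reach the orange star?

turn left 76°, forward 4.3 m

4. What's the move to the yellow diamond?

turn left 18°, forward 6.8 m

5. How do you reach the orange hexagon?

turn right 17°, forward 8.6 m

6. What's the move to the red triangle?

turn left 34°, forward 7.5 m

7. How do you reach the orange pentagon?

turn left 42°, forward 8.0 m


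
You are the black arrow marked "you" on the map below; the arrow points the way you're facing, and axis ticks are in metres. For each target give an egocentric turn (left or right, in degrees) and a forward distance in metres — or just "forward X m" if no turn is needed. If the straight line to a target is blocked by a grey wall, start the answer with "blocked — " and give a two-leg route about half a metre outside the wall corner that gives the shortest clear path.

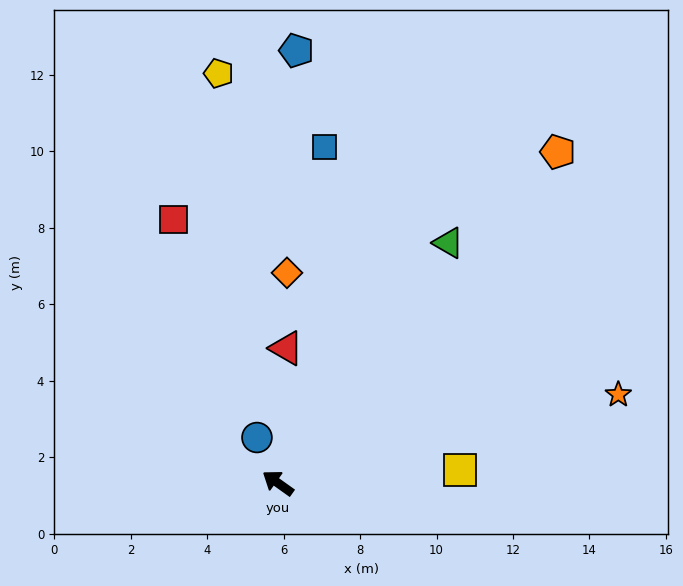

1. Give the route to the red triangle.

turn right 58°, forward 3.5 m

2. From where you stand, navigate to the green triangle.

turn right 90°, forward 7.7 m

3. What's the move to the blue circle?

turn right 30°, forward 1.3 m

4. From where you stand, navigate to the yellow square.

turn right 141°, forward 4.8 m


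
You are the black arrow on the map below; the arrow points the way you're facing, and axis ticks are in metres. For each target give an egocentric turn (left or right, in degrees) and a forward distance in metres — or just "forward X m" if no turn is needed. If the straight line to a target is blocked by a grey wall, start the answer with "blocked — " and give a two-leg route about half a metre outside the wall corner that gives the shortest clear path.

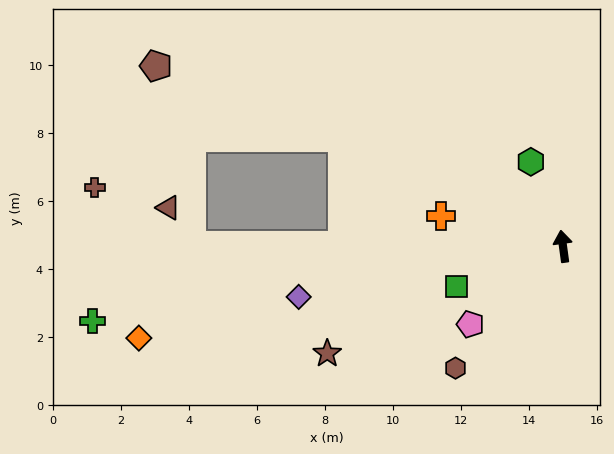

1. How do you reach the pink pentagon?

turn left 122°, forward 3.6 m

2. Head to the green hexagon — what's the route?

turn left 13°, forward 2.7 m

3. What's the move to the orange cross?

turn left 68°, forward 3.7 m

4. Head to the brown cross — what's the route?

blocked — turn left 82°, forward 10.9 m, then turn right 30°, forward 3.3 m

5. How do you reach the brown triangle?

blocked — turn left 82°, forward 10.9 m, then turn right 57°, forward 1.3 m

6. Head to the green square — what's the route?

turn left 103°, forward 3.3 m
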